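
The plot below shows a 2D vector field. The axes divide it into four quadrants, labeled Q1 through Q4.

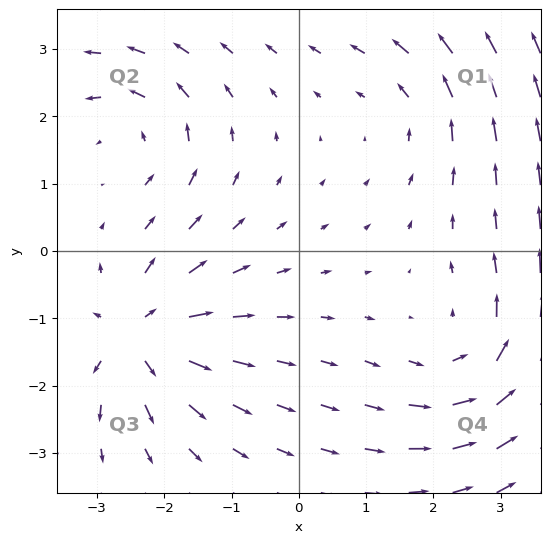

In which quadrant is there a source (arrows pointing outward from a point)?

Q3

The source sits at approximately (-2.4, -1.3), which lies in quadrant Q3. The divergence there is about +6, positive as expected for a source.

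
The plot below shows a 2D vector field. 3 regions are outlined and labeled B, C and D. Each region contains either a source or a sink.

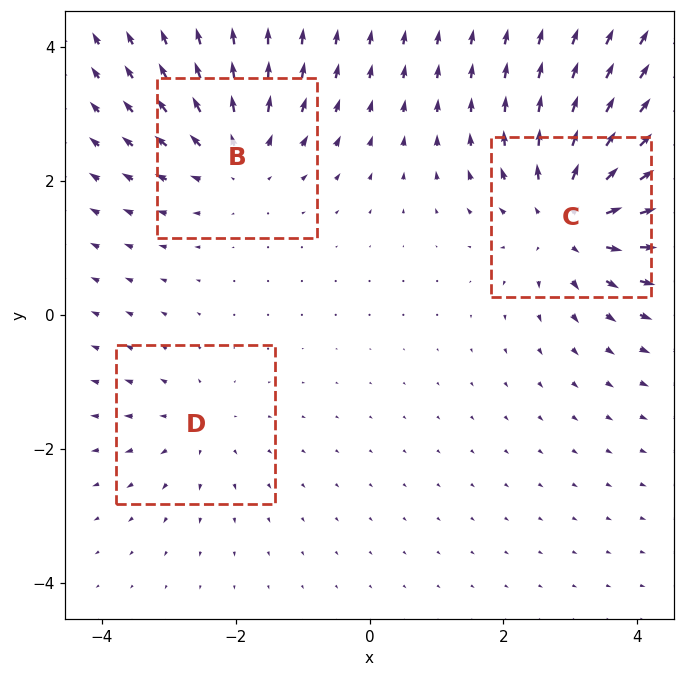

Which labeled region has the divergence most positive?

Divergence at each region's feature centre — B: about +3, C: about +5, D: about +2. Region C is most positive.

C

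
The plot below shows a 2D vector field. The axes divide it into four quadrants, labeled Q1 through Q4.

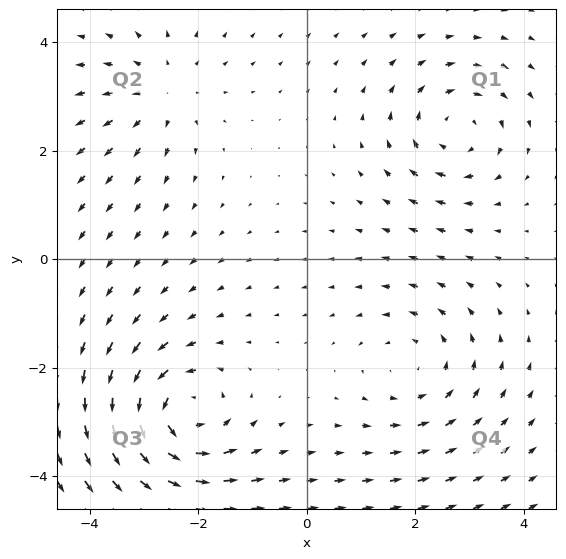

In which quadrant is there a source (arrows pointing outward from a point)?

The source sits at approximately (-2.7, 3.1), which lies in quadrant Q2. The divergence there is about +3, positive as expected for a source.

Q2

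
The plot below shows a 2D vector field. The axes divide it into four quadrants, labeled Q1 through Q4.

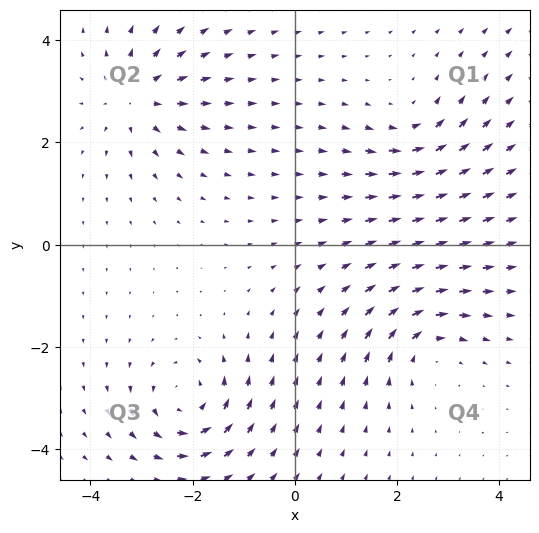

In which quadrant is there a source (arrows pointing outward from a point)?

Q2

The source sits at approximately (-3.1, 2.9), which lies in quadrant Q2. The divergence there is about +5, positive as expected for a source.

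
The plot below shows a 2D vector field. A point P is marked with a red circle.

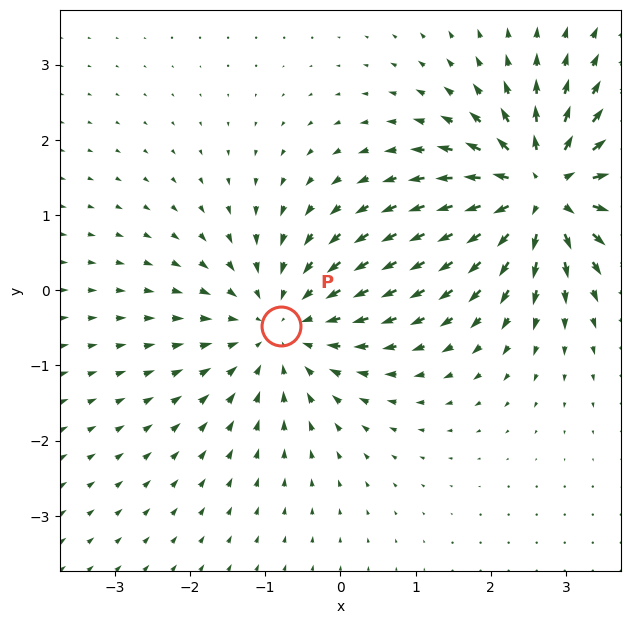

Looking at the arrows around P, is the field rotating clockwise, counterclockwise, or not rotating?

not rotating

Near P at (-0.8, -0.5) the arrows show no circulation. The curl there is ≈0.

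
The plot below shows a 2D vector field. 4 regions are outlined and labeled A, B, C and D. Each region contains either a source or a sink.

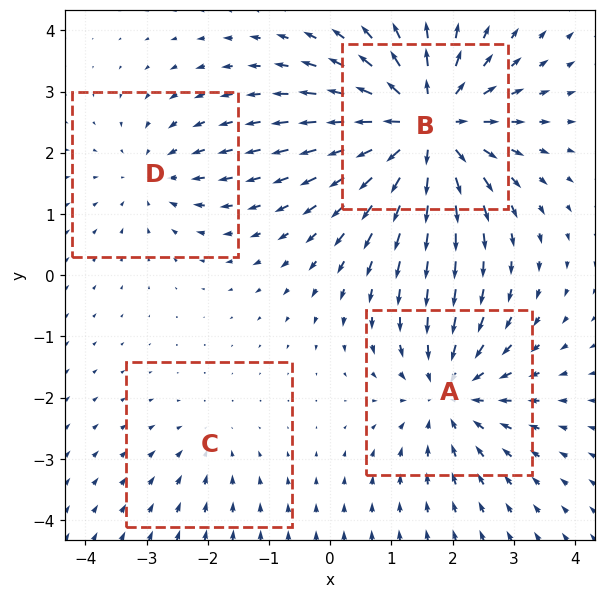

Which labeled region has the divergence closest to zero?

Divergence at each region's feature centre — A: about -5, B: about +7, C: about -2, D: about -3. Region C is closest to zero.

C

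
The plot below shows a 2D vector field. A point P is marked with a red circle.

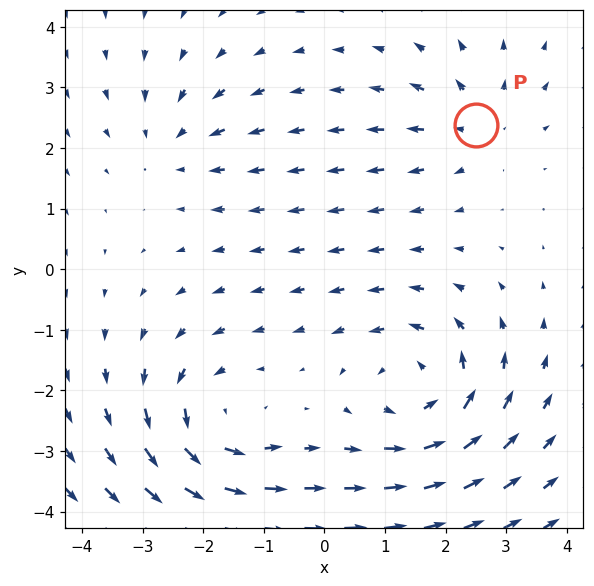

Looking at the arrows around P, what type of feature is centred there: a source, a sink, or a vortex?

source

At P (2.5, 2.4) the arrows spread outward. Divergence about +3, curl ≈0 — positive divergence with near-zero curl is a source.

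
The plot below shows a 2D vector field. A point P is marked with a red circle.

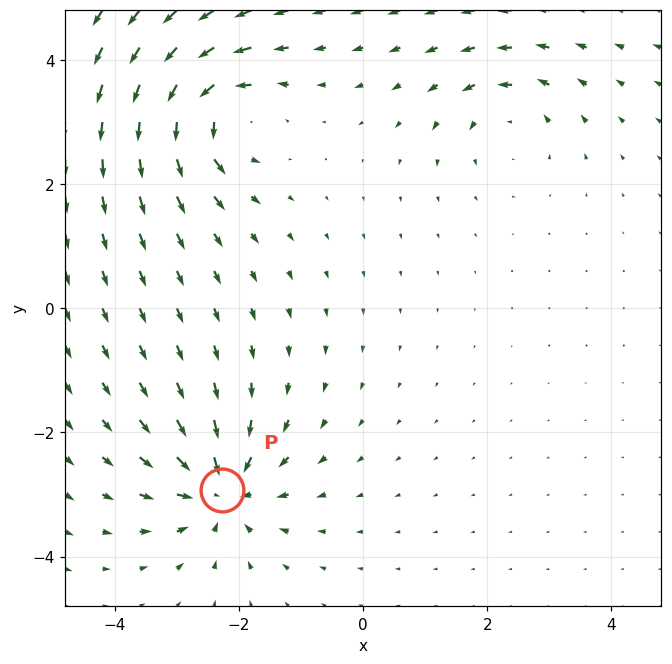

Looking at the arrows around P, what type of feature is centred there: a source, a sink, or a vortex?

sink

At P (-2.3, -2.9) the arrows converge inward. Divergence about -7, curl ≈0 — negative divergence with near-zero curl is a sink.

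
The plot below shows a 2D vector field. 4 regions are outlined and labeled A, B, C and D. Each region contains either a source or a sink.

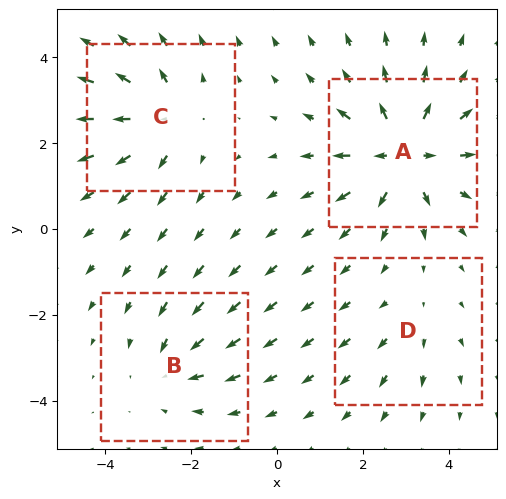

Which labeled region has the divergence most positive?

A

Divergence at each region's feature centre — A: about +7, B: about -3, C: about +5, D: about +2. Region A is most positive.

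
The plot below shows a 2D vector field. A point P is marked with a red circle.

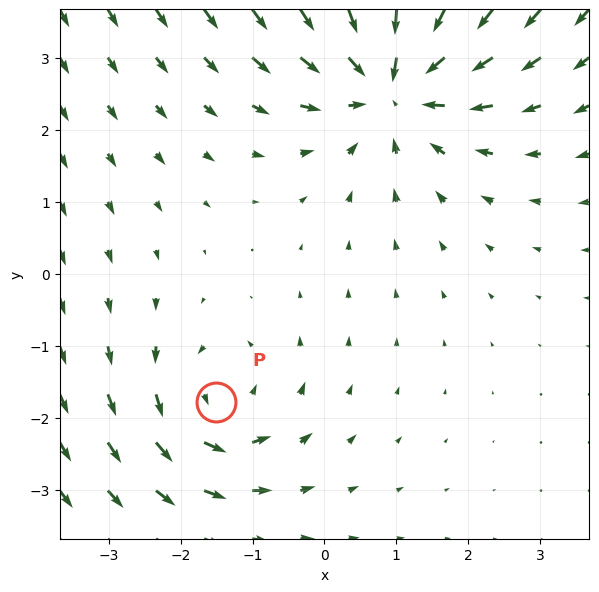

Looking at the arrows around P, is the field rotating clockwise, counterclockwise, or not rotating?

counterclockwise

Near P at (-1.5, -1.8) the arrows circulate counterclockwise. The curl (z-component) there is about +3; positive curl means counterclockwise rotation.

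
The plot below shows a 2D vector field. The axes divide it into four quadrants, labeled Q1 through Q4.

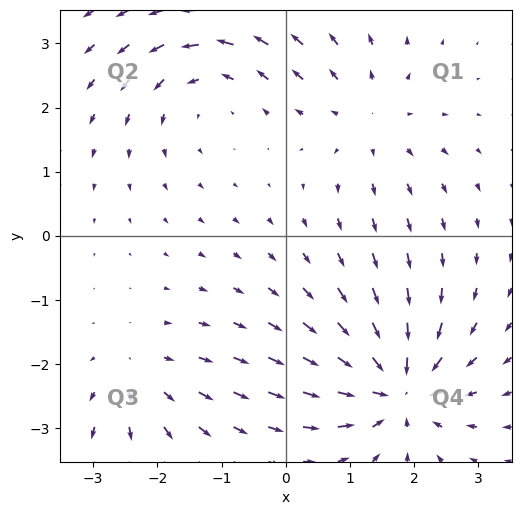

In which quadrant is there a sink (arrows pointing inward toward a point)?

The sink sits at approximately (1.7, -2.4), which lies in quadrant Q4. The divergence there is about -6, negative as expected for a sink.

Q4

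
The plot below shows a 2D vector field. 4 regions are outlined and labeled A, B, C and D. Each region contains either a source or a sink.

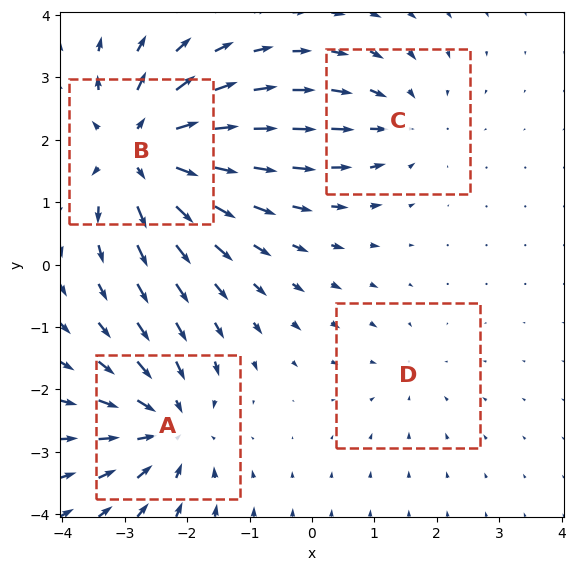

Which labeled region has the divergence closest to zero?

D

Divergence at each region's feature centre — A: about -5, B: about +7, C: about -3, D: about -2. Region D is closest to zero.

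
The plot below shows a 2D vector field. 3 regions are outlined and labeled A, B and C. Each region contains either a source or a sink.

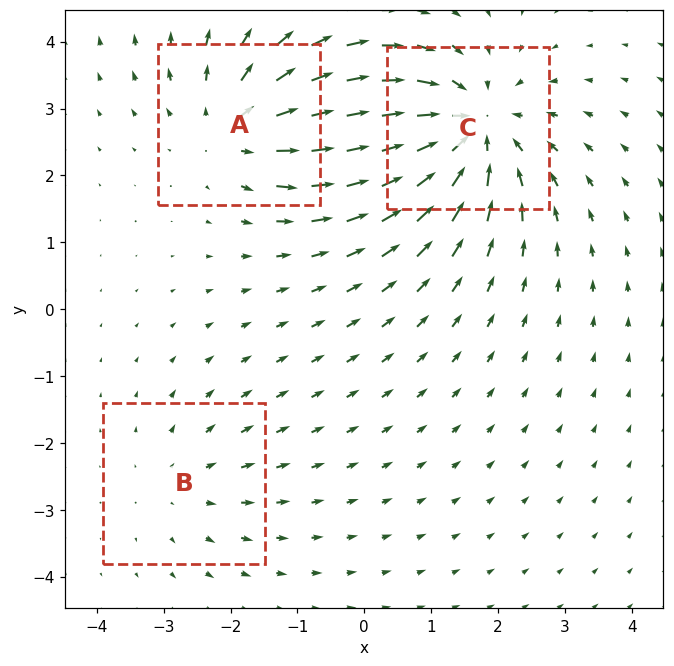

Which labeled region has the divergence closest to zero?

Divergence at each region's feature centre — A: about +3, B: about +2, C: about -4. Region B is closest to zero.

B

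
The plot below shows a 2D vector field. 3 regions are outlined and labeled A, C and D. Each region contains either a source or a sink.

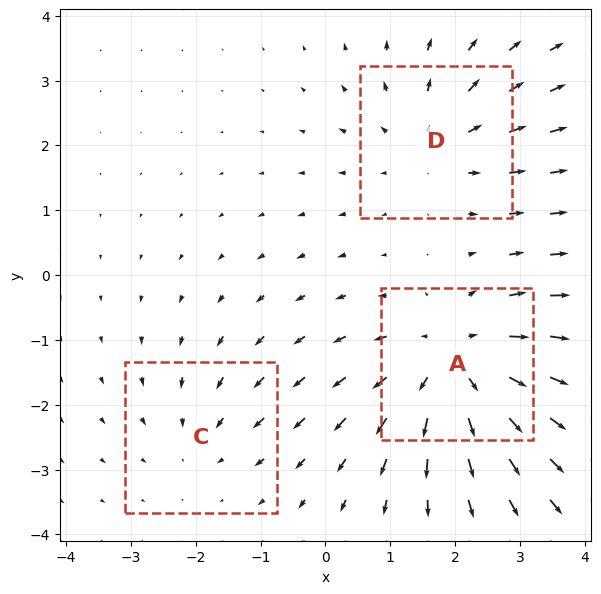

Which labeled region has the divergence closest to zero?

Divergence at each region's feature centre — A: about +4, C: about -2, D: about +3. Region C is closest to zero.

C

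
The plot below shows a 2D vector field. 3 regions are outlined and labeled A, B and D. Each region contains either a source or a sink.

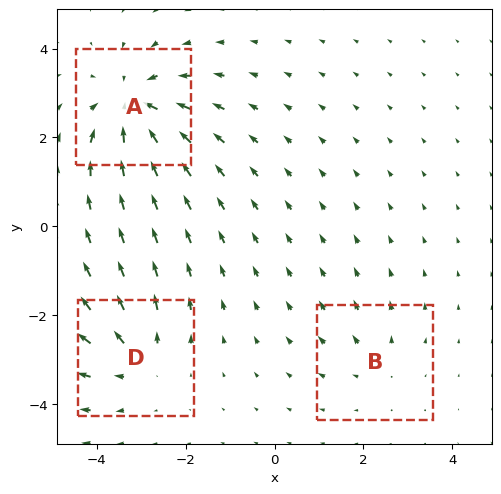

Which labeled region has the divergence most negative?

Divergence at each region's feature centre — A: about -5, B: about +2, D: about +3. Region A is most negative.

A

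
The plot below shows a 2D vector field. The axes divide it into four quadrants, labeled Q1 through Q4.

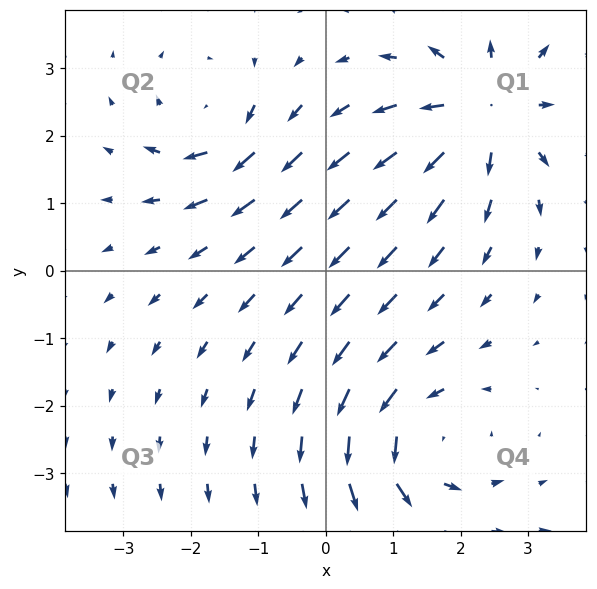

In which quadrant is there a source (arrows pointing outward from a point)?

The source sits at approximately (2.4, 2.4), which lies in quadrant Q1. The divergence there is about +5, positive as expected for a source.

Q1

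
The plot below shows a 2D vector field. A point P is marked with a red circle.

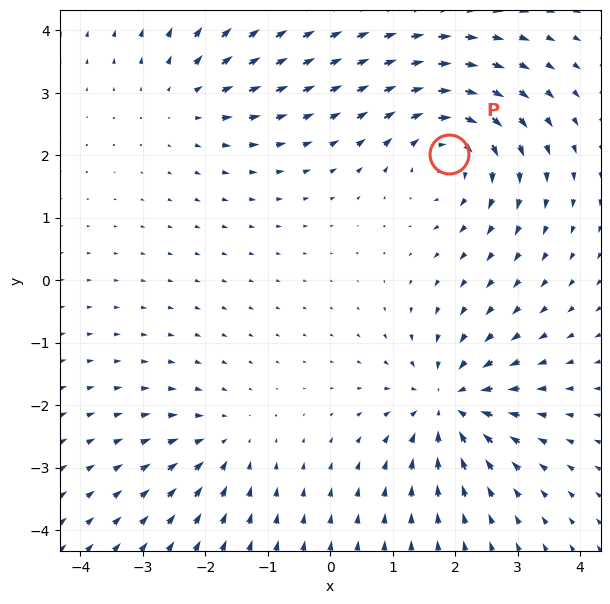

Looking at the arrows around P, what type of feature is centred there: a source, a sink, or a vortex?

vortex

At P (1.9, 2.0) the arrows circulate clockwise. Divergence ≈0, curl about -5 — near-zero divergence with nonzero curl is a vortex.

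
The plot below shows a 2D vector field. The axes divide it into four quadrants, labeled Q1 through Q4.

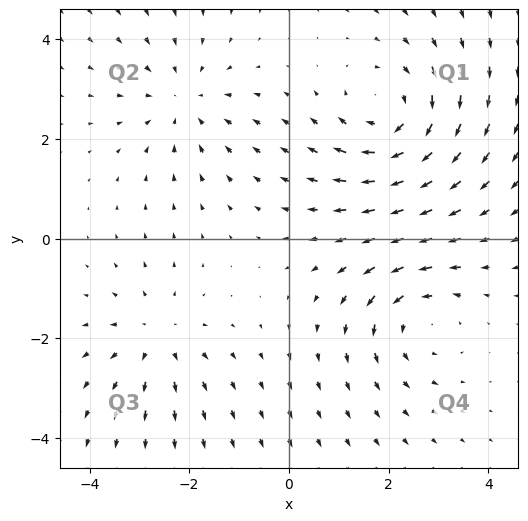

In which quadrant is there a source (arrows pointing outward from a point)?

The source sits at approximately (-2.7, -2.0), which lies in quadrant Q3. The divergence there is about +3, positive as expected for a source.

Q3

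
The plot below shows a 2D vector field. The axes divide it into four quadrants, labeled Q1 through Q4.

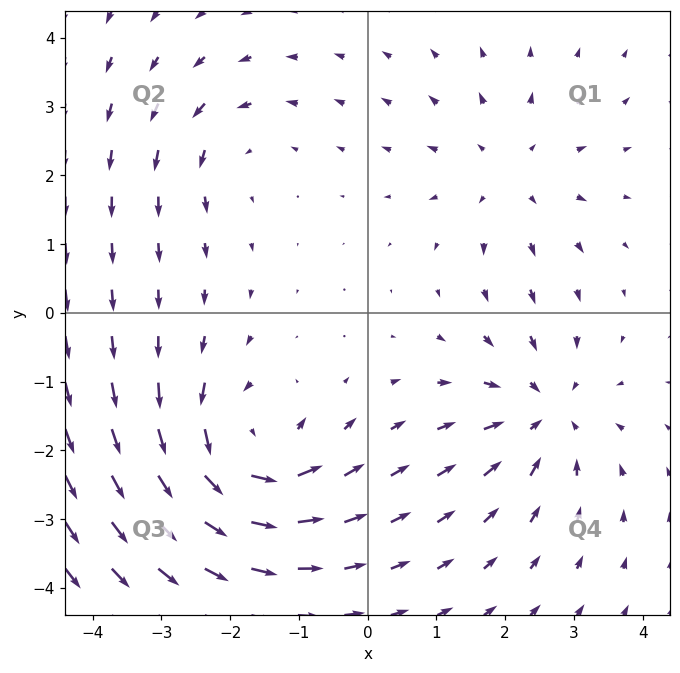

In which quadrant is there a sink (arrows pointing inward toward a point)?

Q4

The sink sits at approximately (2.6, -1.5), which lies in quadrant Q4. The divergence there is about -5, negative as expected for a sink.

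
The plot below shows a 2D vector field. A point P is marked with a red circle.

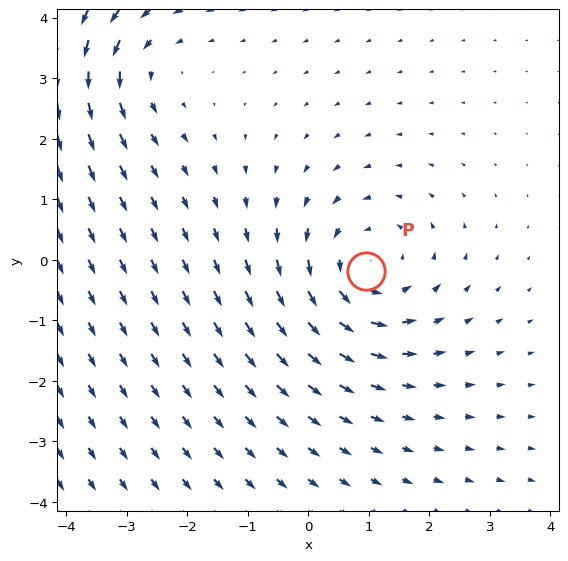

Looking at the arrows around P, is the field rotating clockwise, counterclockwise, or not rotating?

counterclockwise

Near P at (1.0, -0.2) the arrows circulate counterclockwise. The curl (z-component) there is about +3; positive curl means counterclockwise rotation.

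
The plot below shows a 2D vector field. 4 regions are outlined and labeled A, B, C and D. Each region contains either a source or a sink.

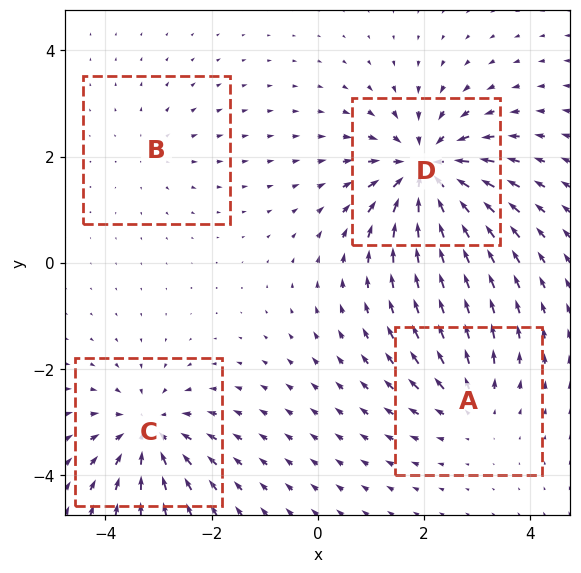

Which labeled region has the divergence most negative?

D

Divergence at each region's feature centre — A: about +4, B: about +2, C: about -5, D: about -7. Region D is most negative.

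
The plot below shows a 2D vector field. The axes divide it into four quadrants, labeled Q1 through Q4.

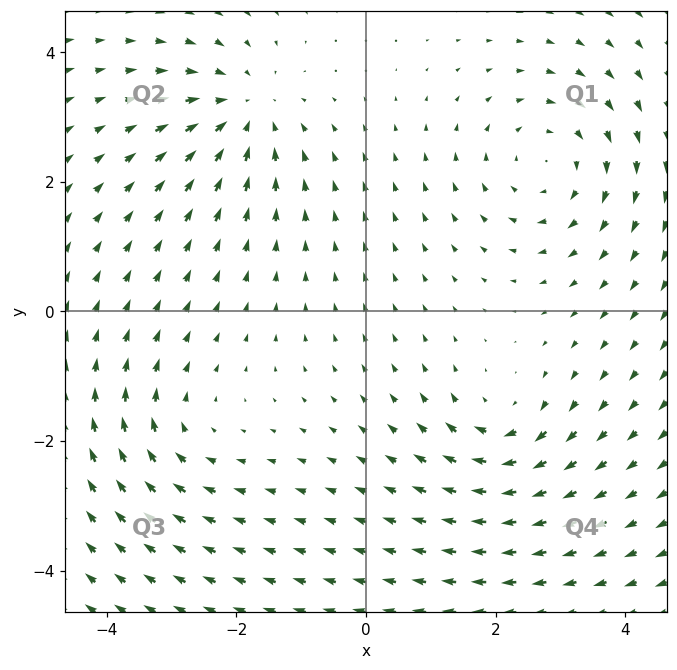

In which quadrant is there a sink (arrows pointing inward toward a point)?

The sink sits at approximately (-1.9, 3.1), which lies in quadrant Q2. The divergence there is about -4, negative as expected for a sink.

Q2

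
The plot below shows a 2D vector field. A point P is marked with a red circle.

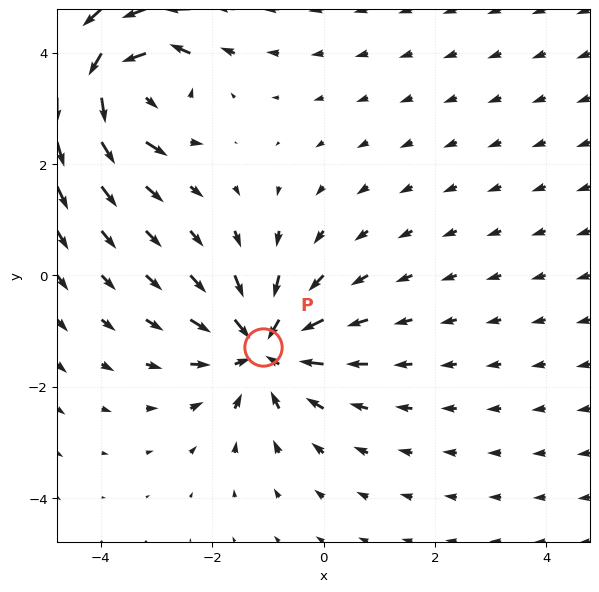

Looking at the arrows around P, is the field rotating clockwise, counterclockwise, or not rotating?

not rotating

Near P at (-1.1, -1.3) the arrows show no circulation. The curl there is ≈0.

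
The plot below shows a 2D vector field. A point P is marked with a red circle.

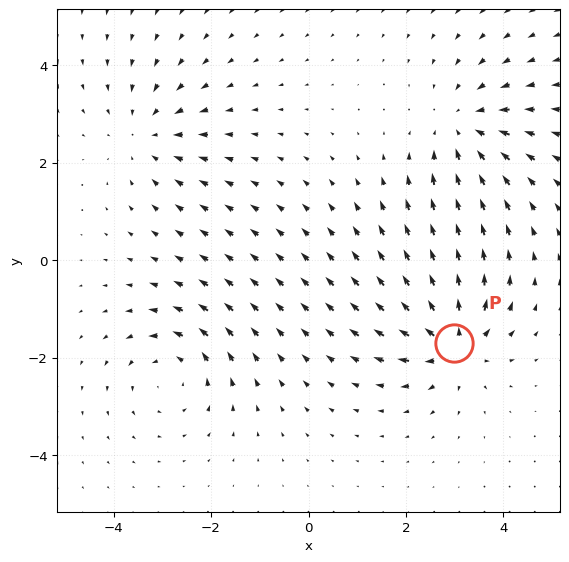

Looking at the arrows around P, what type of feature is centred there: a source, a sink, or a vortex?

At P (3.0, -1.7) the arrows spread outward. Divergence about +5, curl ≈0 — positive divergence with near-zero curl is a source.

source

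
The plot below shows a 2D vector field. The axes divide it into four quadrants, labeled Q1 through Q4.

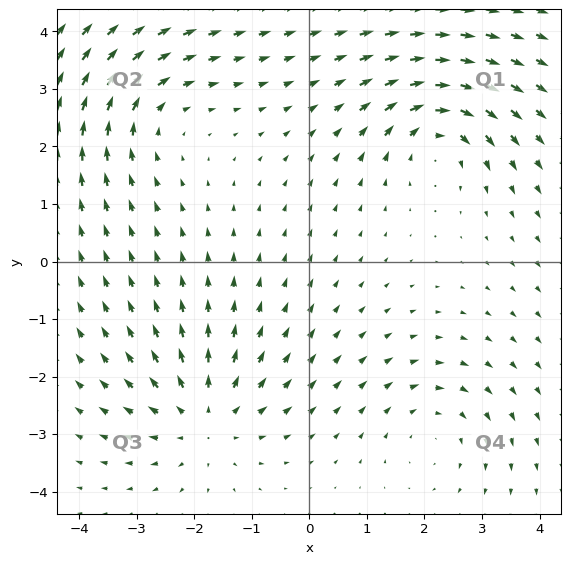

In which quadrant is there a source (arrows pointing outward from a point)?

The source sits at approximately (-1.8, -2.7), which lies in quadrant Q3. The divergence there is about +5, positive as expected for a source.

Q3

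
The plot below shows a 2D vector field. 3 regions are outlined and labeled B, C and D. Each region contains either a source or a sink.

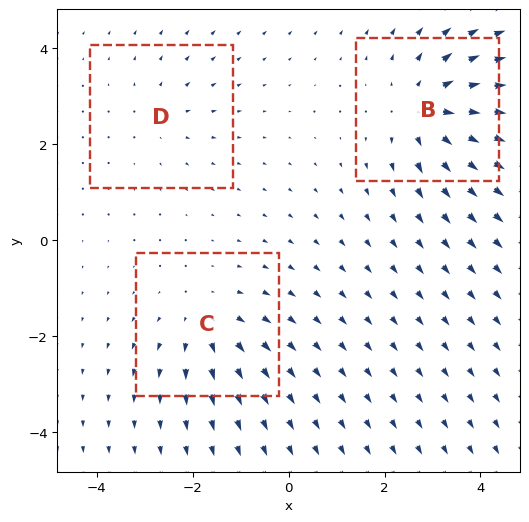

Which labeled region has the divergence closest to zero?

D

Divergence at each region's feature centre — B: about +5, C: about +3, D: about +2. Region D is closest to zero.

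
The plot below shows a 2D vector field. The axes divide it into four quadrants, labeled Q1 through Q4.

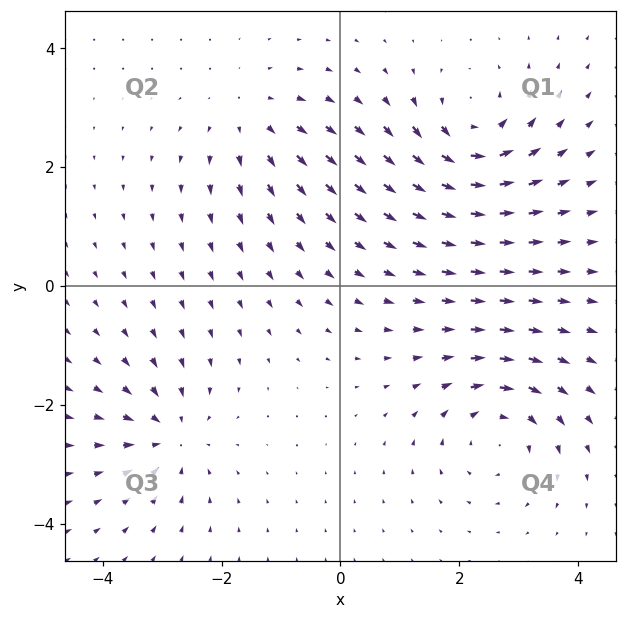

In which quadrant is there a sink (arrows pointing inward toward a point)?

The sink sits at approximately (-2.9, -2.5), which lies in quadrant Q3. The divergence there is about -5, negative as expected for a sink.

Q3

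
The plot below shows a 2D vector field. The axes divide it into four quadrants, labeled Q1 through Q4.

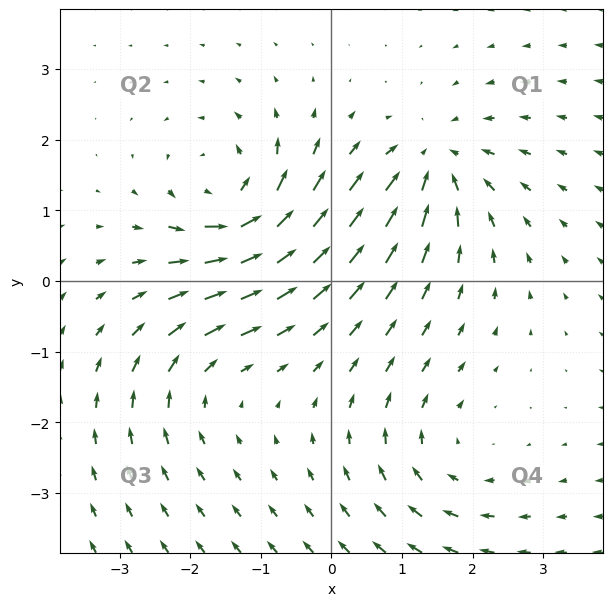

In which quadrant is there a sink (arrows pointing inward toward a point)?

Q1

The sink sits at approximately (1.5, 1.6), which lies in quadrant Q1. The divergence there is about -5, negative as expected for a sink.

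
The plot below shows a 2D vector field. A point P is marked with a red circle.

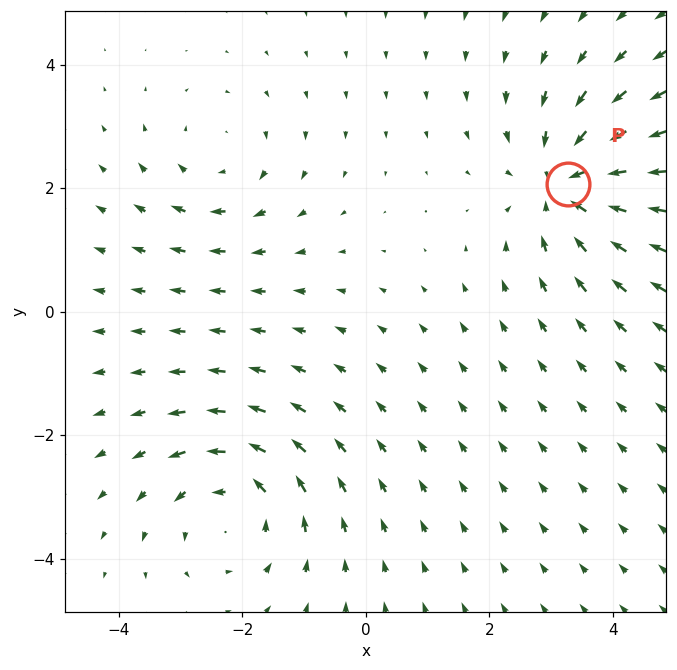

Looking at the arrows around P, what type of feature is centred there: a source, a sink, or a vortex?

sink

At P (3.3, 2.1) the arrows converge inward. Divergence about -4, curl ≈0 — negative divergence with near-zero curl is a sink.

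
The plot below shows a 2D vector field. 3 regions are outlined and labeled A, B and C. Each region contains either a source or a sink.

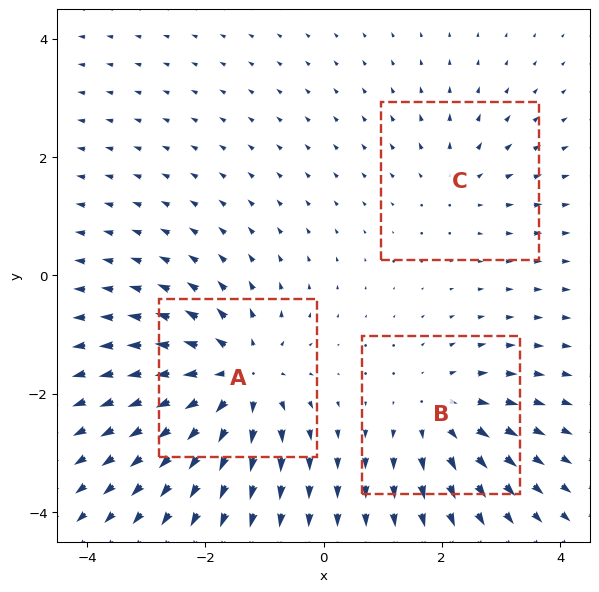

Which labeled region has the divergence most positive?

Divergence at each region's feature centre — A: about +5, B: about +3, C: about +2. Region A is most positive.

A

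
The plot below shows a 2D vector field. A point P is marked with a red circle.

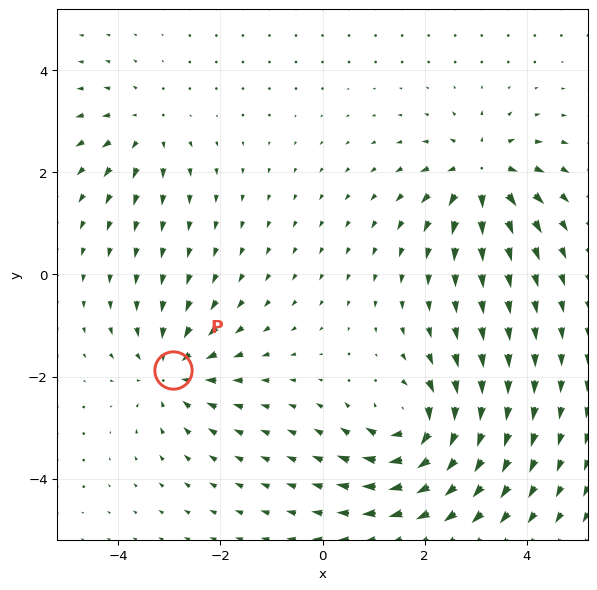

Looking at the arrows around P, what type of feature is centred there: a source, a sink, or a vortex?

At P (-2.9, -1.9) the arrows converge inward. Divergence about -4, curl ≈0 — negative divergence with near-zero curl is a sink.

sink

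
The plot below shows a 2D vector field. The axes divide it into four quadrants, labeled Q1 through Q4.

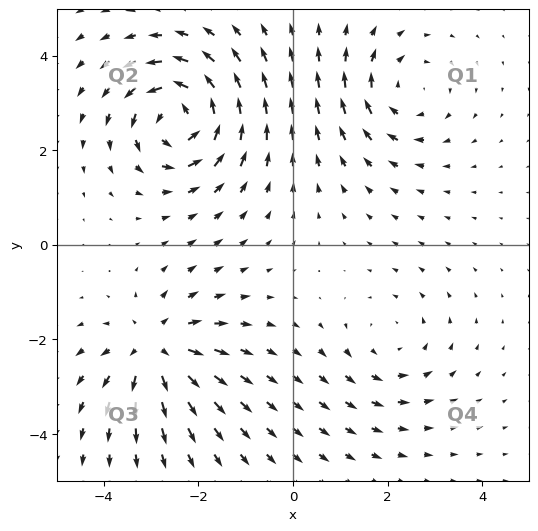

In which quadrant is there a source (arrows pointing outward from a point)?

Q3

The source sits at approximately (-2.9, -2.2), which lies in quadrant Q3. The divergence there is about +4, positive as expected for a source.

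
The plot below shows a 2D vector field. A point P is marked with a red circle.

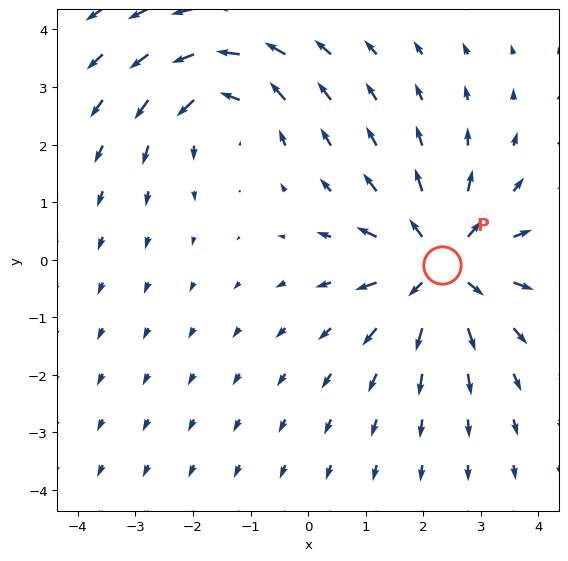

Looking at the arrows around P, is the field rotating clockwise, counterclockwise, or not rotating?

not rotating

Near P at (2.3, -0.1) the arrows show no circulation. The curl there is ≈0.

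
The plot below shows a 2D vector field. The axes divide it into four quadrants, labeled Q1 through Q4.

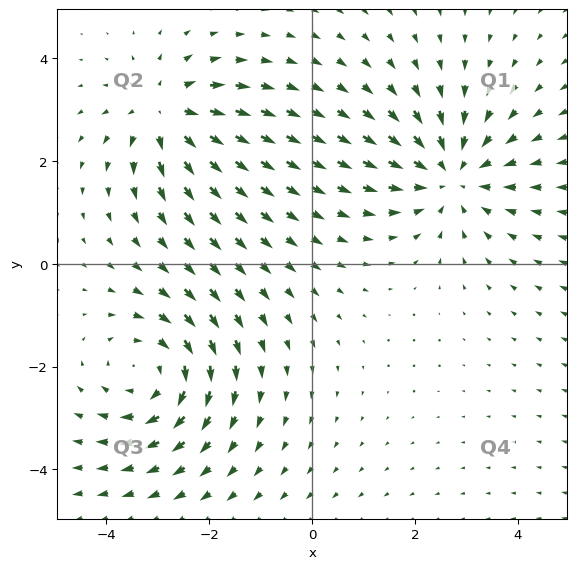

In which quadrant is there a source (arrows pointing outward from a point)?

The source sits at approximately (-2.9, 2.9), which lies in quadrant Q2. The divergence there is about +4, positive as expected for a source.

Q2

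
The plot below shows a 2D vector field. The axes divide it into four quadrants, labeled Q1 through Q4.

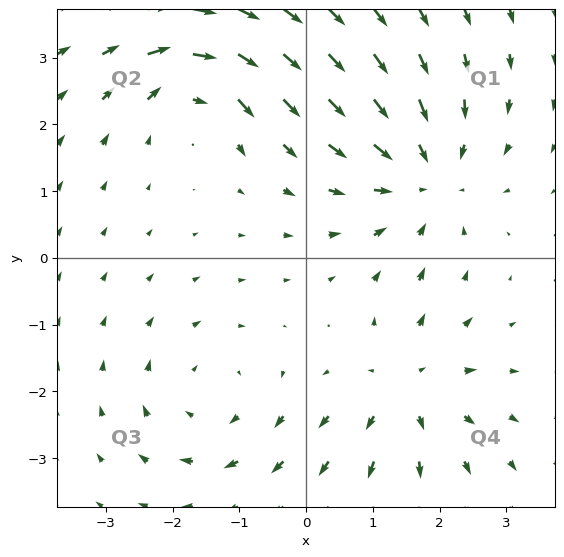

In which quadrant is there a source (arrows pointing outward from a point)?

The source sits at approximately (1.5, -1.9), which lies in quadrant Q4. The divergence there is about +4, positive as expected for a source.

Q4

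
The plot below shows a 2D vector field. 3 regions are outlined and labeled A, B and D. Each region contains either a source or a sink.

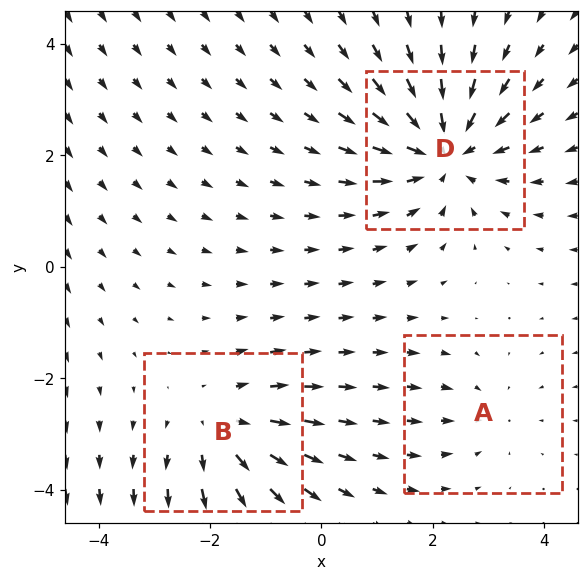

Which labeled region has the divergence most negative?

Divergence at each region's feature centre — A: about -2, B: about +3, D: about -4. Region D is most negative.

D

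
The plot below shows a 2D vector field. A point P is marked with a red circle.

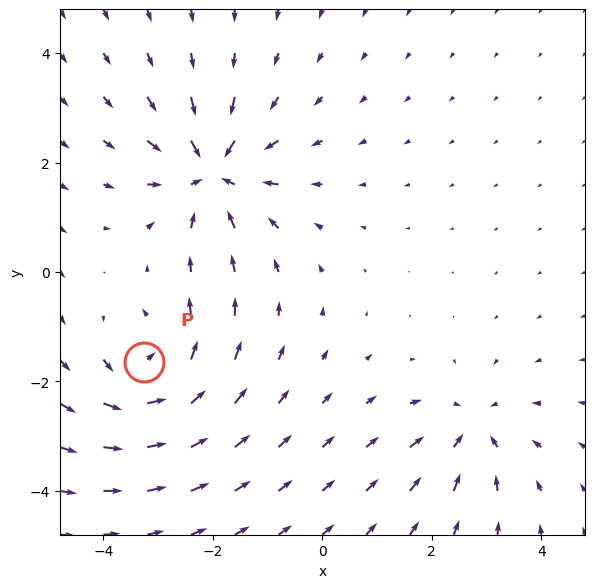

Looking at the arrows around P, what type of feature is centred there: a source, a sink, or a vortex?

At P (-3.3, -1.7) the arrows circulate counterclockwise. Divergence ≈0, curl about +5 — near-zero divergence with nonzero curl is a vortex.

vortex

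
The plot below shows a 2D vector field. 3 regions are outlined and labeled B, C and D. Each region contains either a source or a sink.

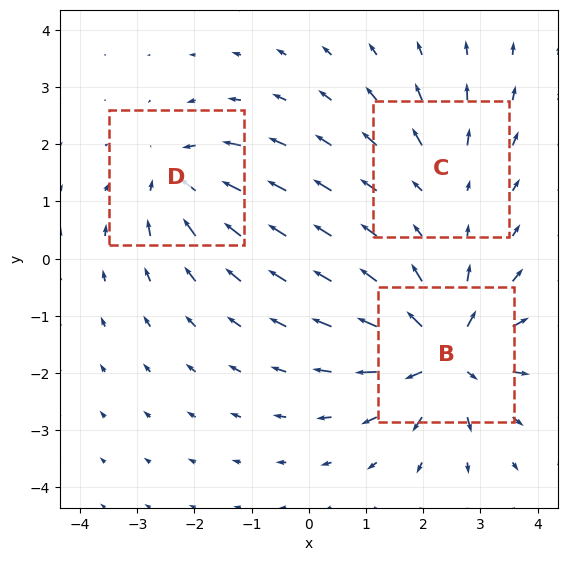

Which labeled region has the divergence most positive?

B

Divergence at each region's feature centre — B: about +6, C: about +2, D: about -4. Region B is most positive.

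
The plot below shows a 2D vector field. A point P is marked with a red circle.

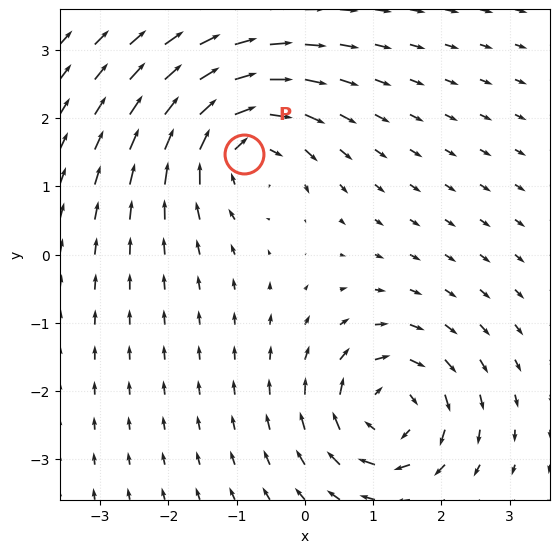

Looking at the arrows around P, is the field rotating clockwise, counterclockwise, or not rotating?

Near P at (-0.9, 1.5) the arrows circulate clockwise. The curl (z-component) there is about -6; negative curl means clockwise rotation.

clockwise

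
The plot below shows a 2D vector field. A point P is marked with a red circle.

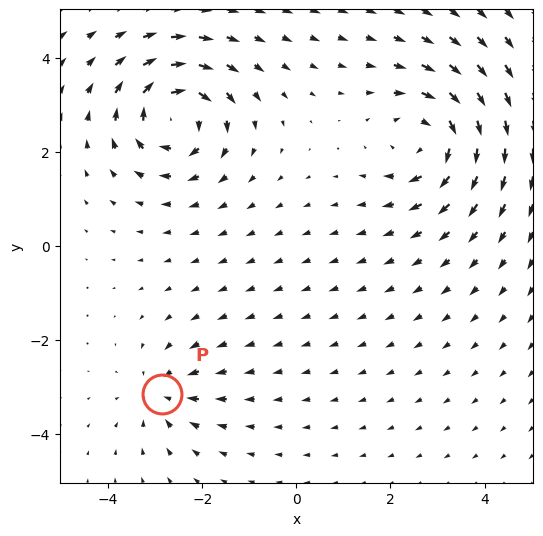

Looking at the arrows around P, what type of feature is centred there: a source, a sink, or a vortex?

At P (-2.9, -3.1) the arrows converge inward. Divergence about -4, curl ≈0 — negative divergence with near-zero curl is a sink.

sink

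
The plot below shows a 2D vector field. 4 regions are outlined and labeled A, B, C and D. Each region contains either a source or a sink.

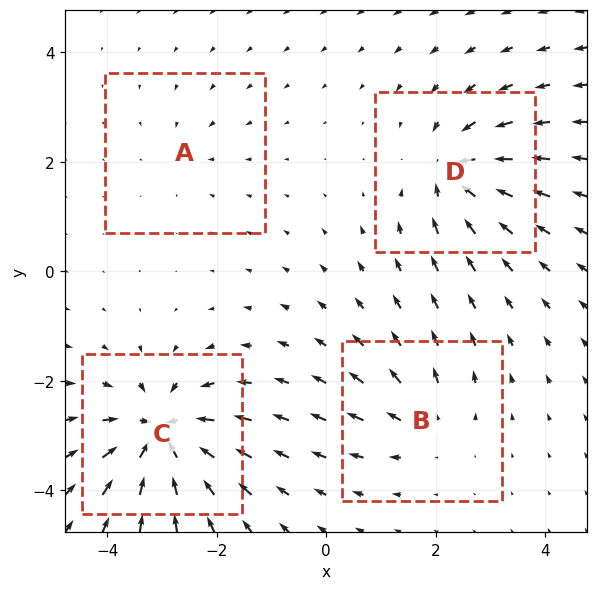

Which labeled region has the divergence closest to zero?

Divergence at each region's feature centre — A: about -2, B: about +4, C: about -9, D: about -7. Region A is closest to zero.

A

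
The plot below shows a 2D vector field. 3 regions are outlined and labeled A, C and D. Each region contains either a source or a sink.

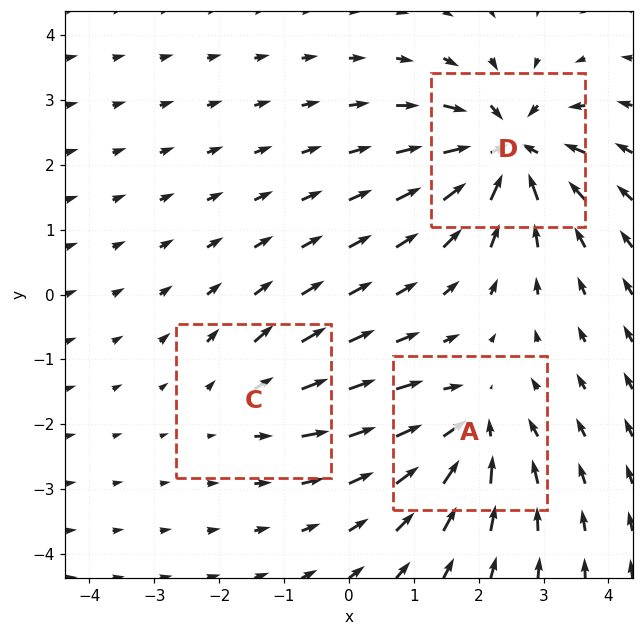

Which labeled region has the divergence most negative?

D

Divergence at each region's feature centre — A: about -4, C: about +2, D: about -6. Region D is most negative.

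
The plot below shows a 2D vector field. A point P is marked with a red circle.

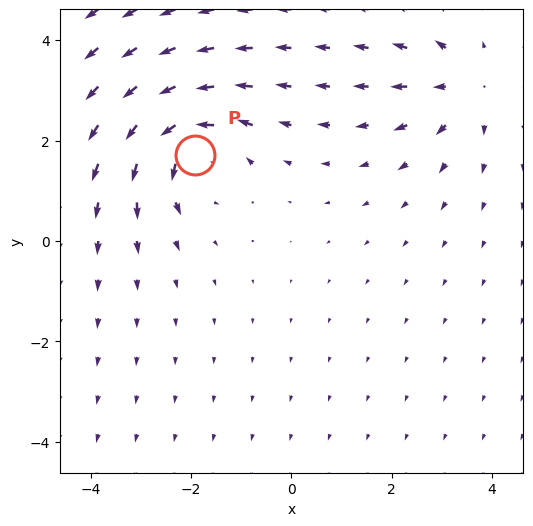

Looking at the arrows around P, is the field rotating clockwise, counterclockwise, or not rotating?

Near P at (-1.9, 1.7) the arrows circulate counterclockwise. The curl (z-component) there is about +4; positive curl means counterclockwise rotation.

counterclockwise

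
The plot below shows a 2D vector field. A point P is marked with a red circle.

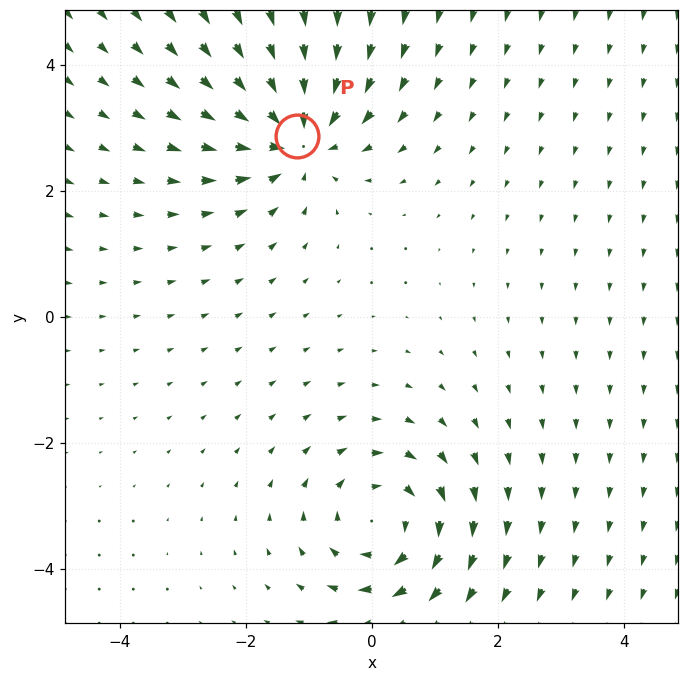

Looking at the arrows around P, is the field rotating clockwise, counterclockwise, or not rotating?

Near P at (-1.2, 2.9) the arrows show no circulation. The curl there is ≈0.

not rotating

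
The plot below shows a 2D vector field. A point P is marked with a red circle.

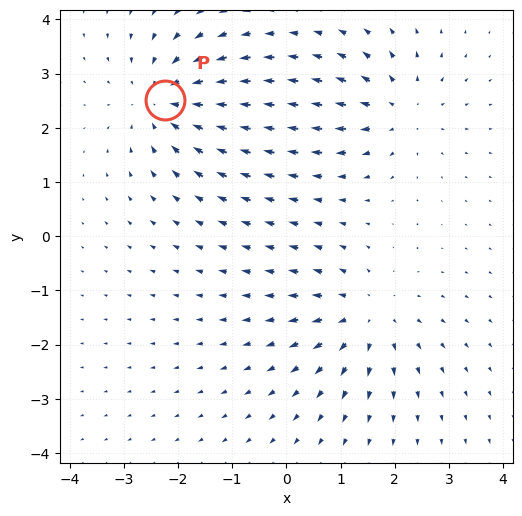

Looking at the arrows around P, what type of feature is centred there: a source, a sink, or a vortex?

At P (-2.2, 2.5) the arrows converge inward. Divergence about -4, curl ≈0 — negative divergence with near-zero curl is a sink.

sink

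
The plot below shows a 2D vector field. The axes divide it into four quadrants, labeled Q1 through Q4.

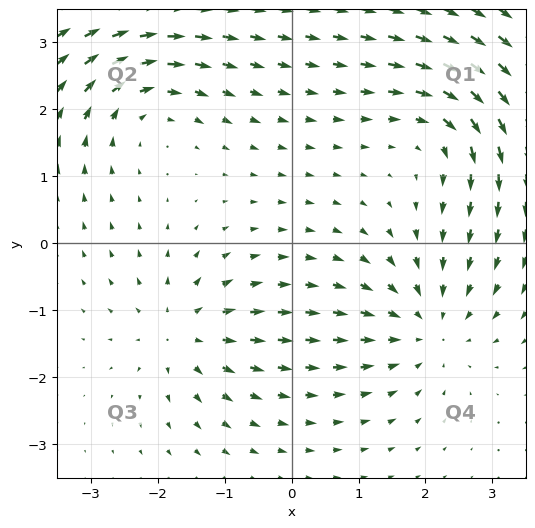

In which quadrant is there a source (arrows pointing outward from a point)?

The source sits at approximately (-1.6, -1.3), which lies in quadrant Q3. The divergence there is about +4, positive as expected for a source.

Q3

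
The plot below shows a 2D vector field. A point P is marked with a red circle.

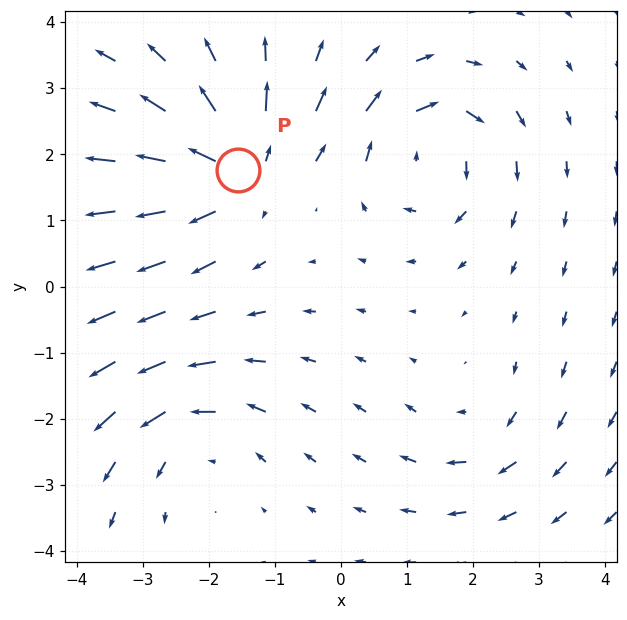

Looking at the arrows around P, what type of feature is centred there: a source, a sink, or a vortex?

At P (-1.6, 1.8) the arrows spread outward. Divergence about +6, curl ≈0 — positive divergence with near-zero curl is a source.

source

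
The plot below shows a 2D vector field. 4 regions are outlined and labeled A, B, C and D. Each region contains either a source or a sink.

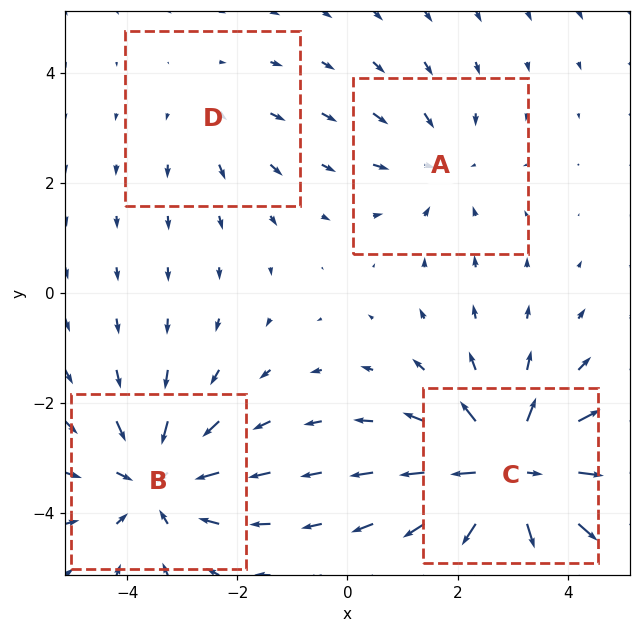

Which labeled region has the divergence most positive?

C

Divergence at each region's feature centre — A: about -3, B: about -4, C: about +6, D: about +2. Region C is most positive.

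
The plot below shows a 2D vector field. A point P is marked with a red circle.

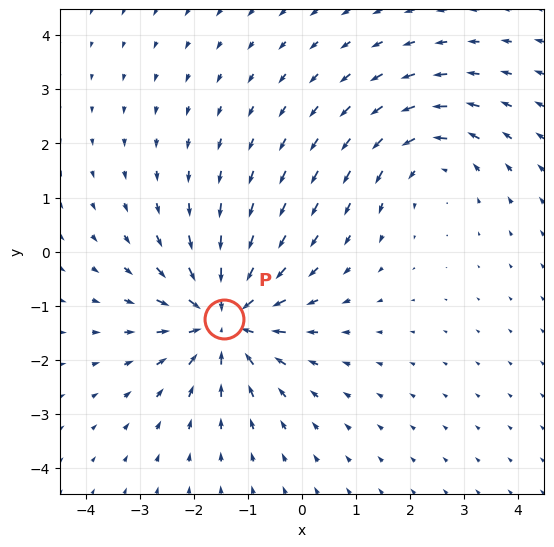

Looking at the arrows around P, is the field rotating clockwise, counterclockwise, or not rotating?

not rotating

Near P at (-1.4, -1.2) the arrows show no circulation. The curl there is ≈0.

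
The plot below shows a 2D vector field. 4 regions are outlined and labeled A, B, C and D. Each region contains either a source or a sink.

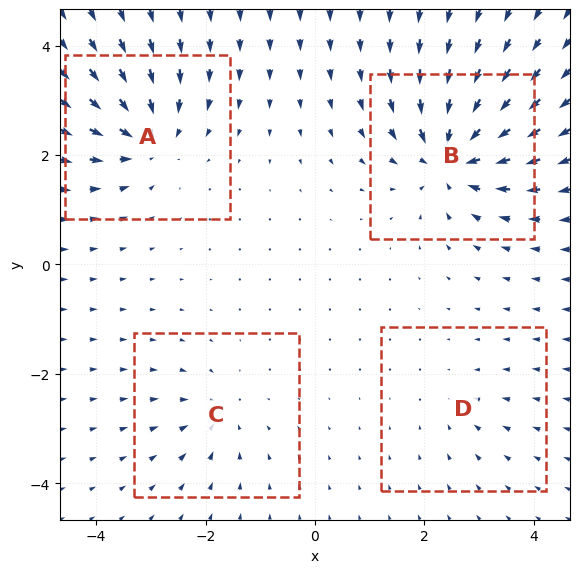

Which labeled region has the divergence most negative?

B

Divergence at each region's feature centre — A: about -6, B: about -8, C: about -4, D: about -2. Region B is most negative.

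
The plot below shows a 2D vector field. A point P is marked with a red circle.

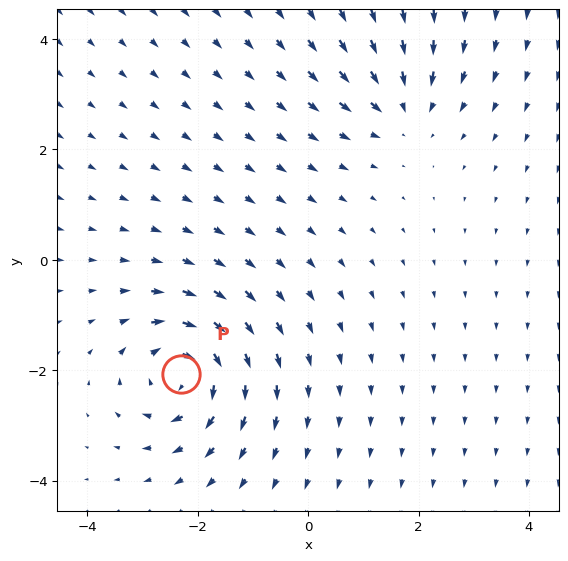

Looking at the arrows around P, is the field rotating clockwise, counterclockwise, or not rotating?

Near P at (-2.3, -2.1) the arrows circulate clockwise. The curl (z-component) there is about -6; negative curl means clockwise rotation.

clockwise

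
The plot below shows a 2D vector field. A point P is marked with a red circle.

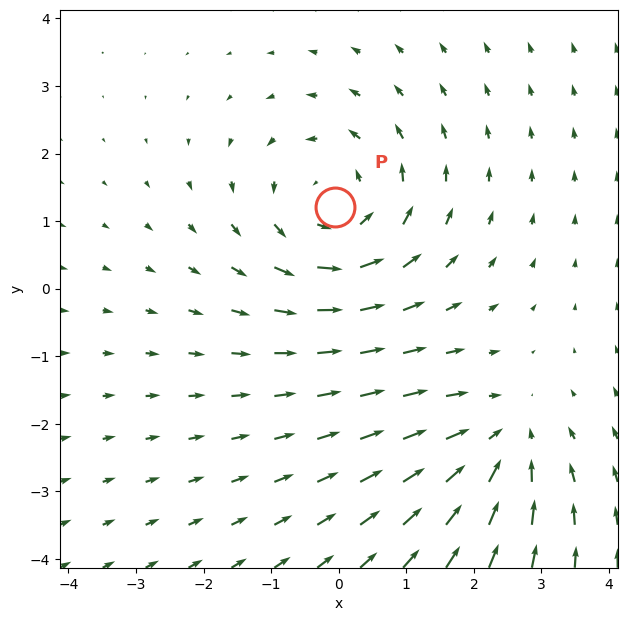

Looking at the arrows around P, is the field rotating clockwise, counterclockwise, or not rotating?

counterclockwise

Near P at (-0.1, 1.2) the arrows circulate counterclockwise. The curl (z-component) there is about +3; positive curl means counterclockwise rotation.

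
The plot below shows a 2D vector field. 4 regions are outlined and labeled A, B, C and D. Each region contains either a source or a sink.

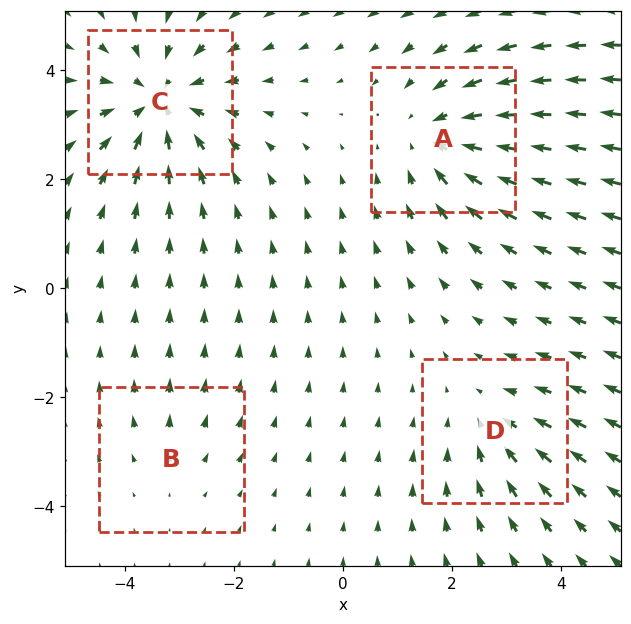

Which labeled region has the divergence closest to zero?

Divergence at each region's feature centre — A: about -5, B: about +2, C: about -6, D: about -3. Region B is closest to zero.

B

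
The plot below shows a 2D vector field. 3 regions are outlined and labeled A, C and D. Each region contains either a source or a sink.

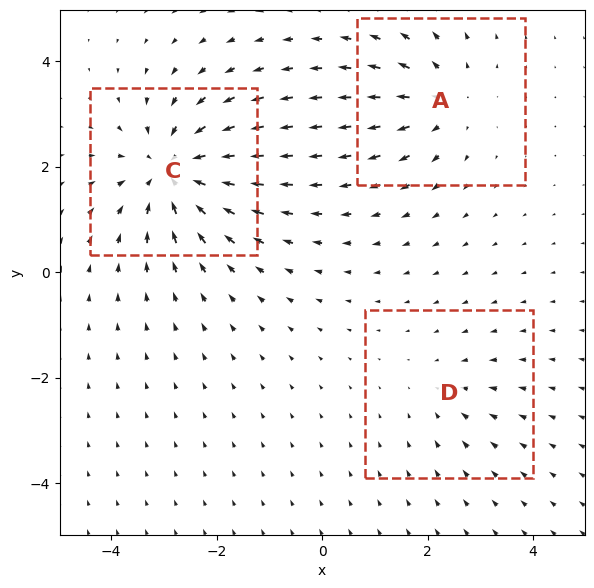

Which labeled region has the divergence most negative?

Divergence at each region's feature centre — A: about +3, C: about -5, D: about -2. Region C is most negative.

C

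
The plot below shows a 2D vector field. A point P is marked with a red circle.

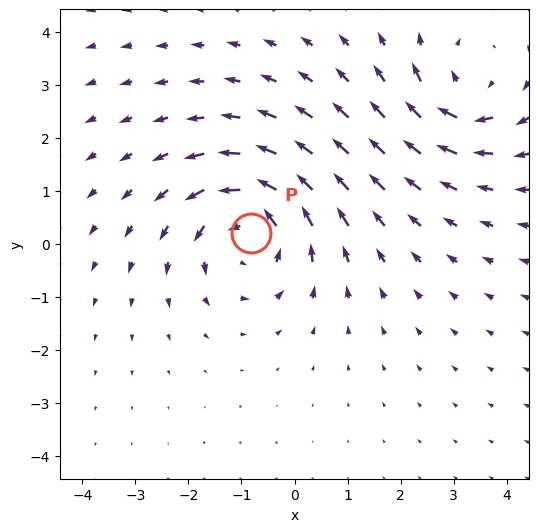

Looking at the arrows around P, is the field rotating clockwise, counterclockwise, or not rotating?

counterclockwise

Near P at (-0.8, 0.2) the arrows circulate counterclockwise. The curl (z-component) there is about +4; positive curl means counterclockwise rotation.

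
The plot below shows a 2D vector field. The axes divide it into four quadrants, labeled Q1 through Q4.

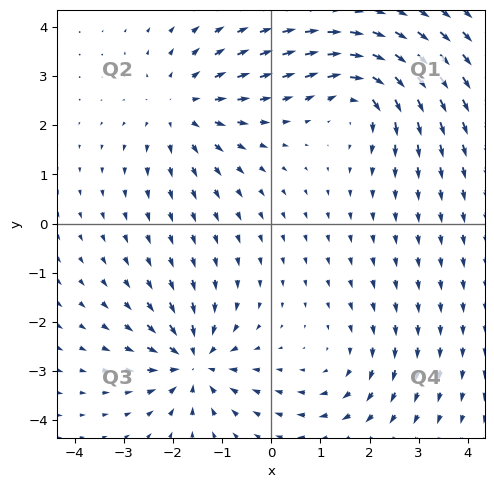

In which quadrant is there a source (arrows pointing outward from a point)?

The source sits at approximately (-1.8, 2.4), which lies in quadrant Q2. The divergence there is about +4, positive as expected for a source.

Q2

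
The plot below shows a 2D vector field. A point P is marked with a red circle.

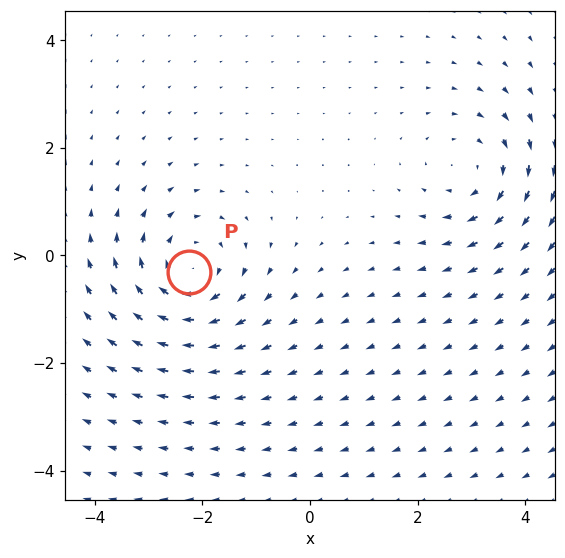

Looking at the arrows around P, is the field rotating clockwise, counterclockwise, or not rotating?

clockwise

Near P at (-2.3, -0.3) the arrows circulate clockwise. The curl (z-component) there is about -4; negative curl means clockwise rotation.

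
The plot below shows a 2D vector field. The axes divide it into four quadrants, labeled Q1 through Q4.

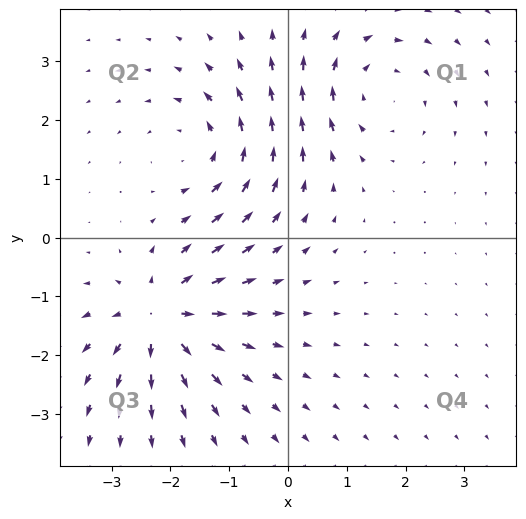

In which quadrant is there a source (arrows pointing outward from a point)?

The source sits at approximately (-2.1, -1.4), which lies in quadrant Q3. The divergence there is about +5, positive as expected for a source.

Q3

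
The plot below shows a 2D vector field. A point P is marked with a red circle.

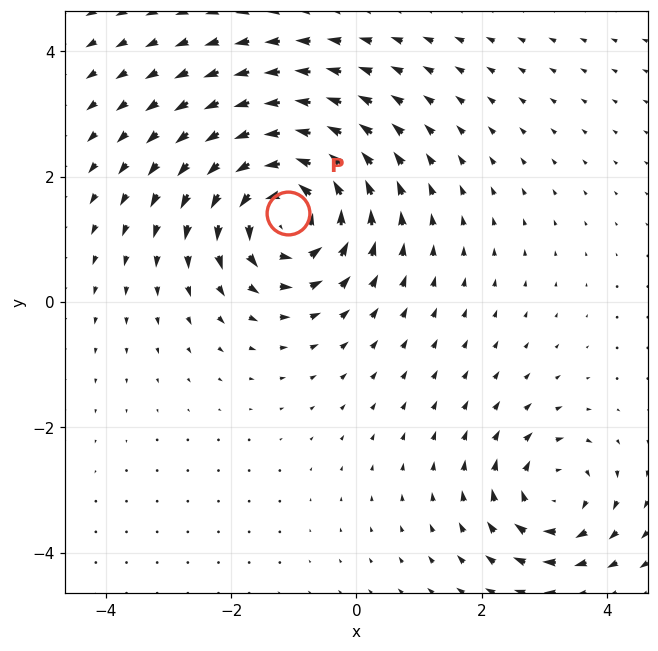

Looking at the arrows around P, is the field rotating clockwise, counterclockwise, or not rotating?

counterclockwise

Near P at (-1.1, 1.4) the arrows circulate counterclockwise. The curl (z-component) there is about +6; positive curl means counterclockwise rotation.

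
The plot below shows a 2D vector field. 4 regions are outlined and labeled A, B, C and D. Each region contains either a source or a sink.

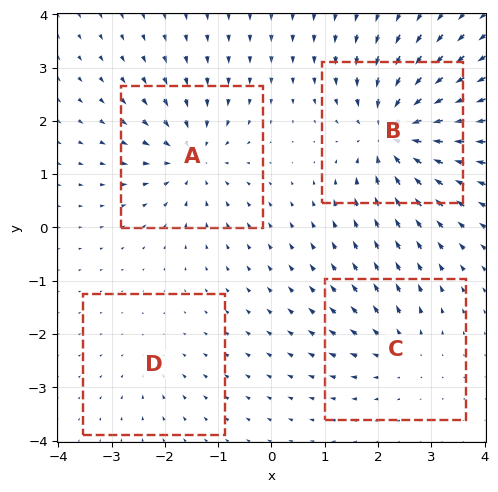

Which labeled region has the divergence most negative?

B

Divergence at each region's feature centre — A: about -6, B: about -9, C: about +4, D: about -2. Region B is most negative.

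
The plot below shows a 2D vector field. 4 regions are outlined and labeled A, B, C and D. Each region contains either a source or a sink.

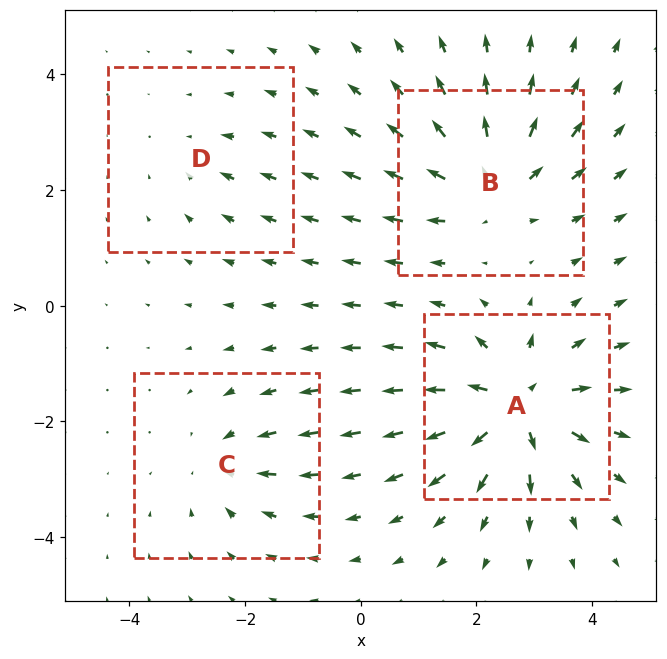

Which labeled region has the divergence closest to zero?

D

Divergence at each region's feature centre — A: about +7, B: about +6, C: about -4, D: about -2. Region D is closest to zero.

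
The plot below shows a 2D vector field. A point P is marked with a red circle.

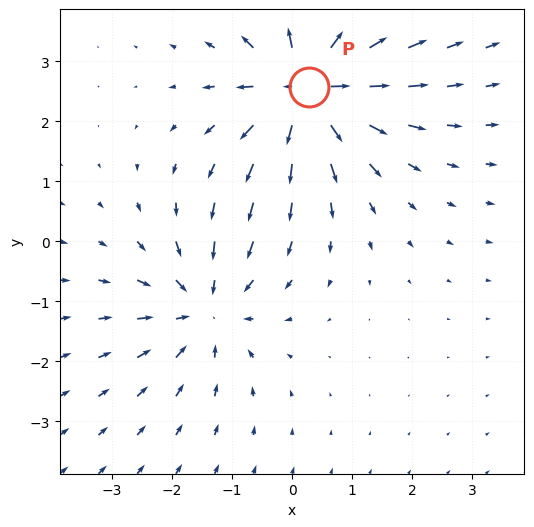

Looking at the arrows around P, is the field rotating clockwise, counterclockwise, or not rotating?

not rotating

Near P at (0.3, 2.6) the arrows show no circulation. The curl there is ≈0.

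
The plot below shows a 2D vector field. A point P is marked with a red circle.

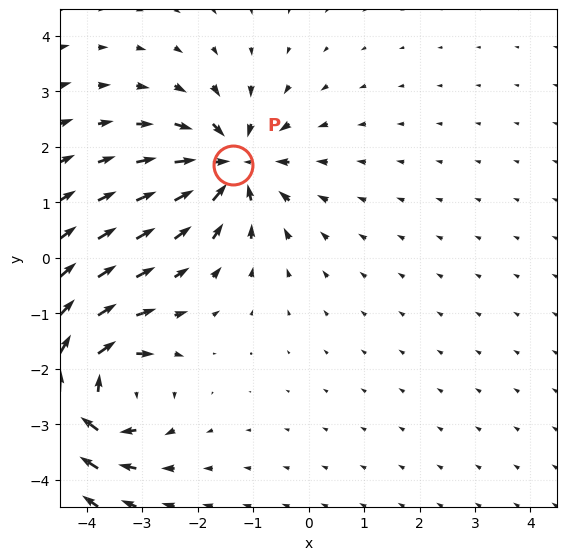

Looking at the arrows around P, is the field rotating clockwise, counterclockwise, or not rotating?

Near P at (-1.4, 1.7) the arrows show no circulation. The curl there is ≈0.

not rotating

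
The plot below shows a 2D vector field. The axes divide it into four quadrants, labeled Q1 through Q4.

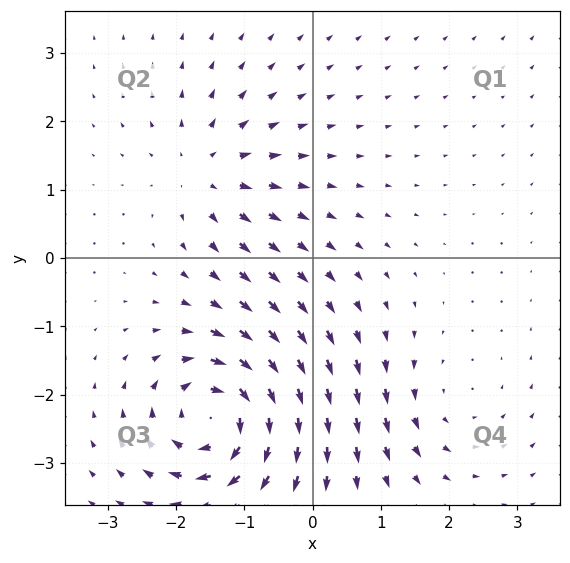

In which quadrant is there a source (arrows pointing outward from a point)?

Q2

The source sits at approximately (-1.5, 1.3), which lies in quadrant Q2. The divergence there is about +4, positive as expected for a source.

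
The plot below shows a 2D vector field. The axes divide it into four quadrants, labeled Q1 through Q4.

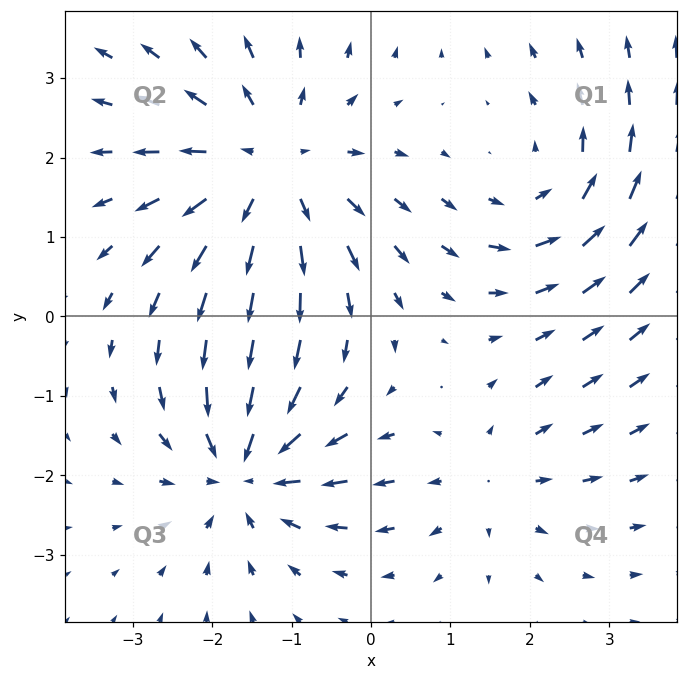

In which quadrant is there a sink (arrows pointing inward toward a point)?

Q3

The sink sits at approximately (-1.6, -1.9), which lies in quadrant Q3. The divergence there is about -5, negative as expected for a sink.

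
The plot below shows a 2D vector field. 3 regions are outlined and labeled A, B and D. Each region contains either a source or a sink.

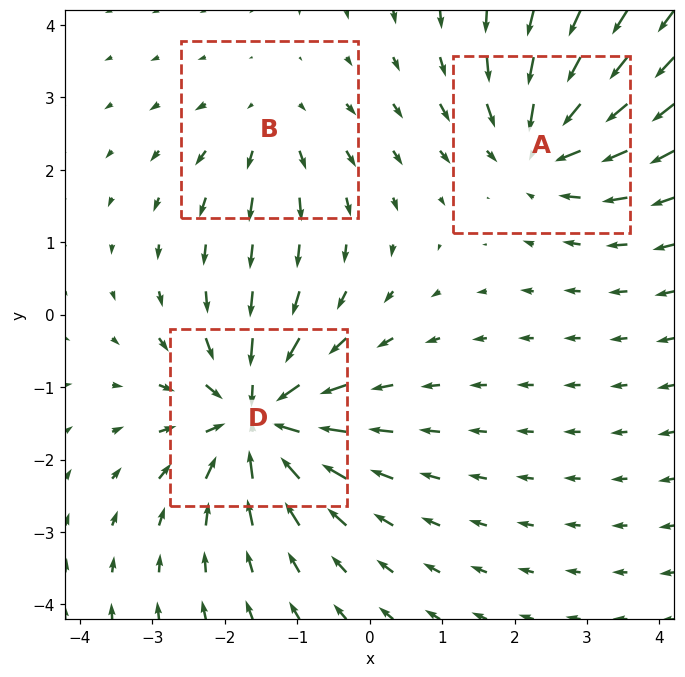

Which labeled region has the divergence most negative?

D

Divergence at each region's feature centre — A: about -4, B: about +2, D: about -5. Region D is most negative.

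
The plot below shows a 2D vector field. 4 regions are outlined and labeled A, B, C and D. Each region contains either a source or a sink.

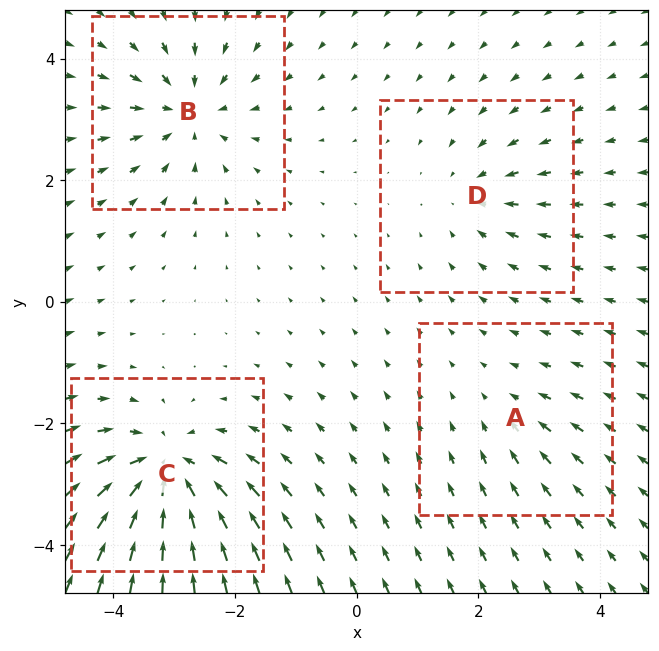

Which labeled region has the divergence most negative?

Divergence at each region's feature centre — A: about -2, B: about -5, C: about -8, D: about -3. Region C is most negative.

C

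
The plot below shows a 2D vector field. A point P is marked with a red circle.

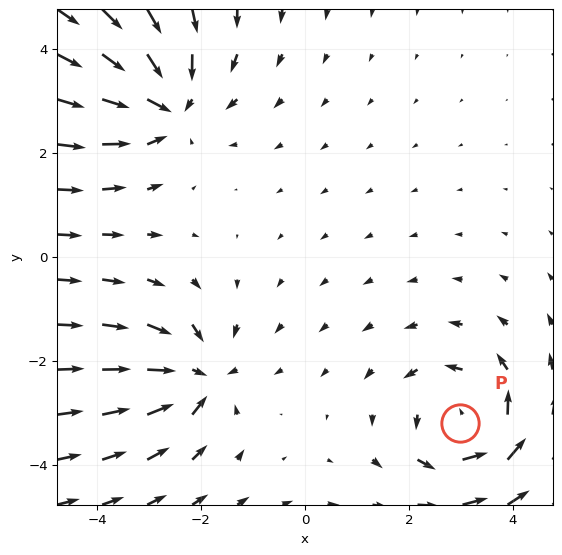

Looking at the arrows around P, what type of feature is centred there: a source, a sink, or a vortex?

At P (3.0, -3.2) the arrows circulate counterclockwise. Divergence ≈0, curl about +4 — near-zero divergence with nonzero curl is a vortex.

vortex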